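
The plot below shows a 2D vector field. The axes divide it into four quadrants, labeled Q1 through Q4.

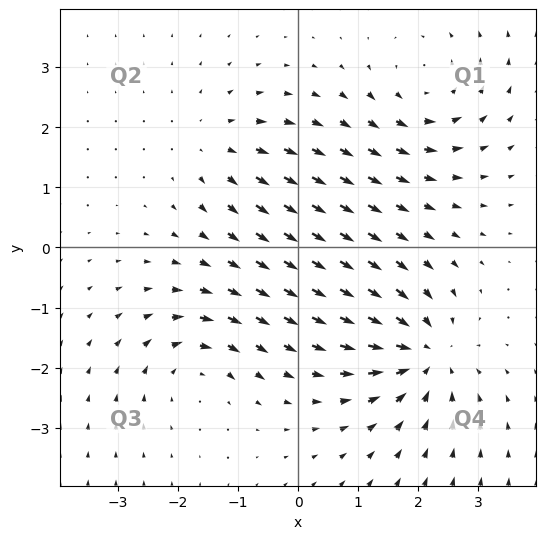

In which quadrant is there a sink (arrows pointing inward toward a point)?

The sink sits at approximately (2.1, -1.8), which lies in quadrant Q4. The divergence there is about -6, negative as expected for a sink.

Q4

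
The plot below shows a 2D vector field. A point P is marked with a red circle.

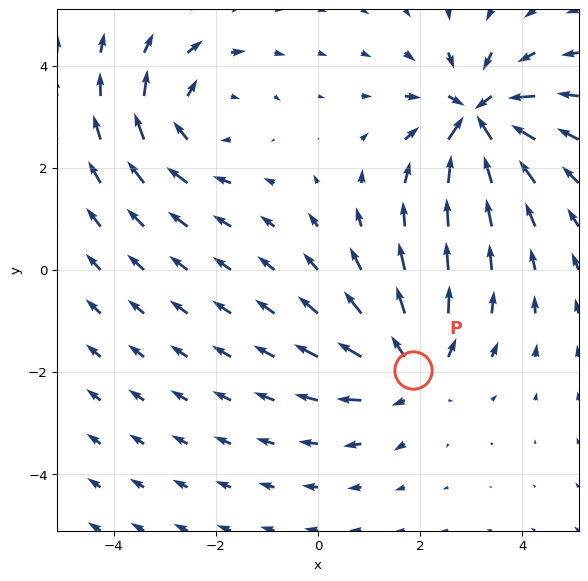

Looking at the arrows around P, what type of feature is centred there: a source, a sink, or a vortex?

source

At P (1.9, -2.0) the arrows spread outward. Divergence about +3, curl ≈0 — positive divergence with near-zero curl is a source.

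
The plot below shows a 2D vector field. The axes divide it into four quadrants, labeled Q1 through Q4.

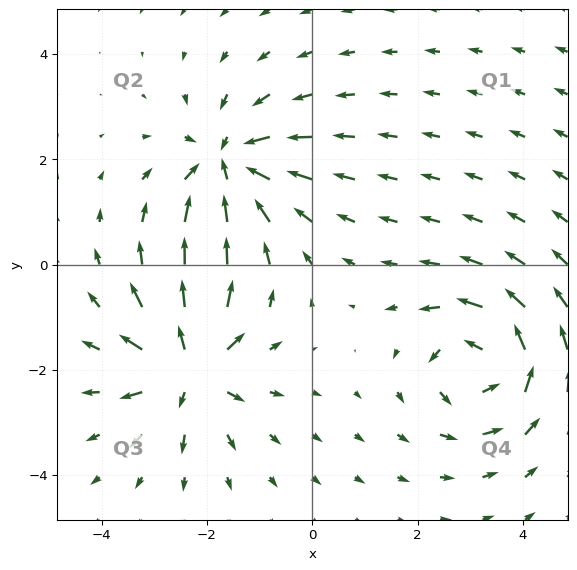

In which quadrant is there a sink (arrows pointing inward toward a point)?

Q2

The sink sits at approximately (-1.6, 1.9), which lies in quadrant Q2. The divergence there is about -5, negative as expected for a sink.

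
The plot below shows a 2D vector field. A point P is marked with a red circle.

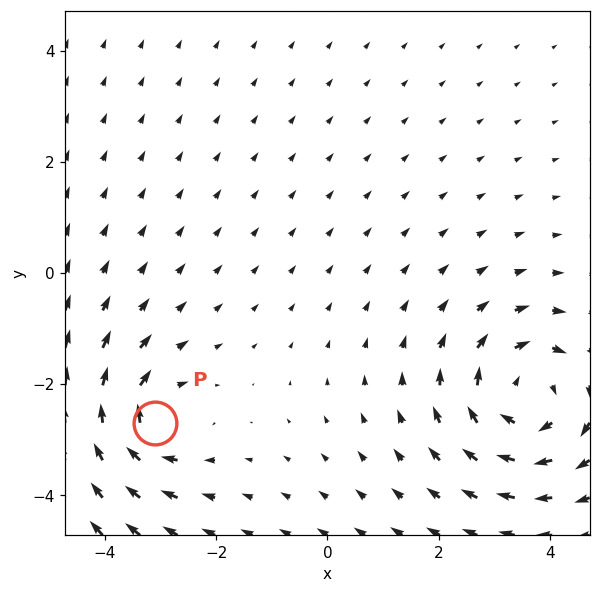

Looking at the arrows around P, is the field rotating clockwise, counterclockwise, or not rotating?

Near P at (-3.1, -2.7) the arrows circulate clockwise. The curl (z-component) there is about -4; negative curl means clockwise rotation.

clockwise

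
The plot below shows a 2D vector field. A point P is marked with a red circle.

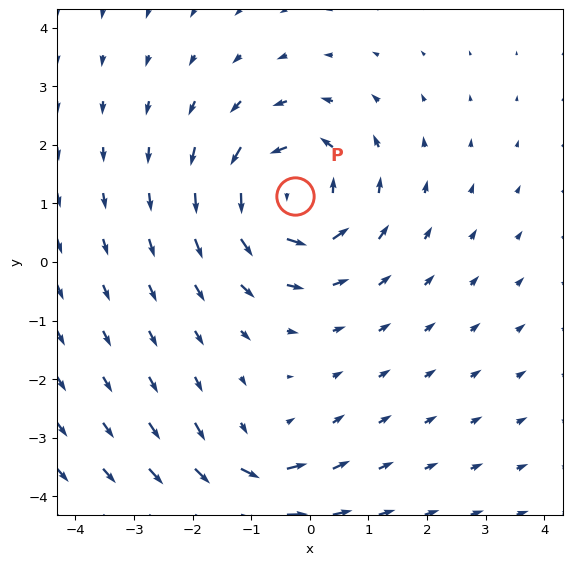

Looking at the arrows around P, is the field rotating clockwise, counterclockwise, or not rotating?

counterclockwise

Near P at (-0.3, 1.1) the arrows circulate counterclockwise. The curl (z-component) there is about +5; positive curl means counterclockwise rotation.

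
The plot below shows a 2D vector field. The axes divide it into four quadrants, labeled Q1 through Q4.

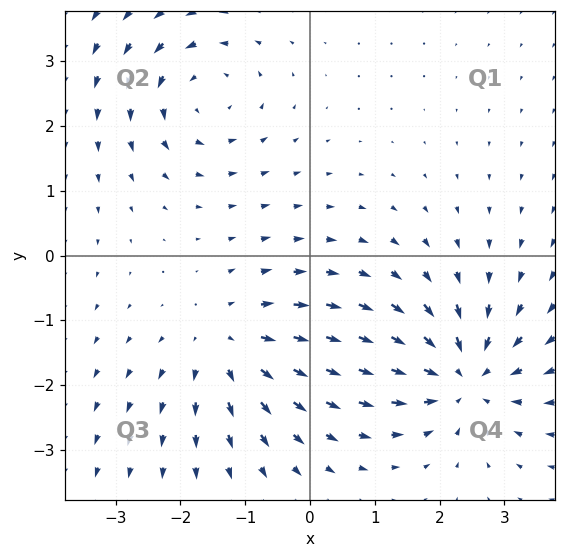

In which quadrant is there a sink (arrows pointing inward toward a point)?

Q4

The sink sits at approximately (2.4, -1.9), which lies in quadrant Q4. The divergence there is about -5, negative as expected for a sink.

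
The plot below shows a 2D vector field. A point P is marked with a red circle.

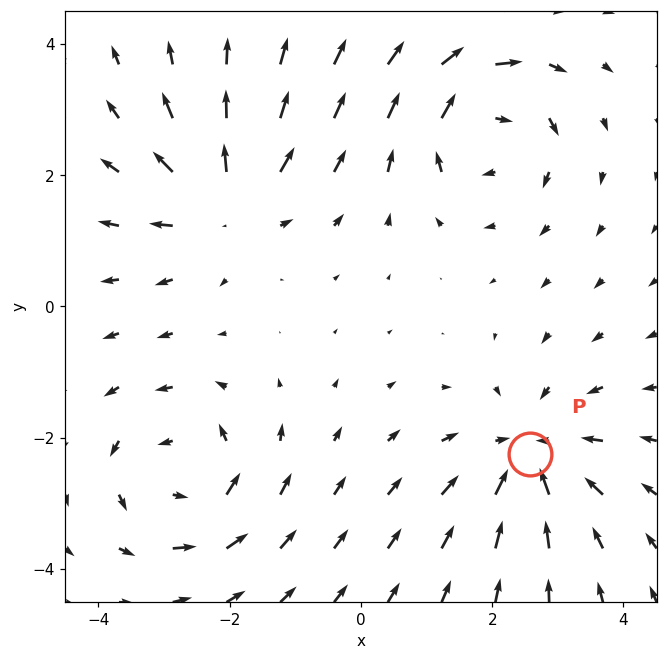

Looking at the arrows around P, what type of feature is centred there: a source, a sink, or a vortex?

At P (2.6, -2.3) the arrows converge inward. Divergence about -5, curl ≈0 — negative divergence with near-zero curl is a sink.

sink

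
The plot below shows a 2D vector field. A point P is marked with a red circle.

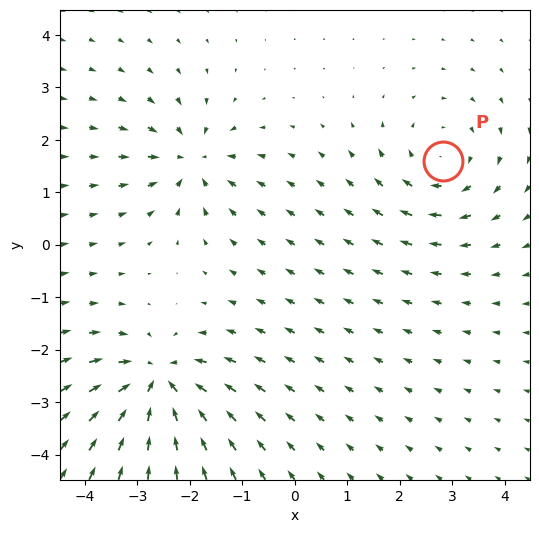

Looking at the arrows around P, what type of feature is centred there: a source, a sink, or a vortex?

vortex

At P (2.8, 1.6) the arrows circulate clockwise. Divergence ≈0, curl about -4 — near-zero divergence with nonzero curl is a vortex.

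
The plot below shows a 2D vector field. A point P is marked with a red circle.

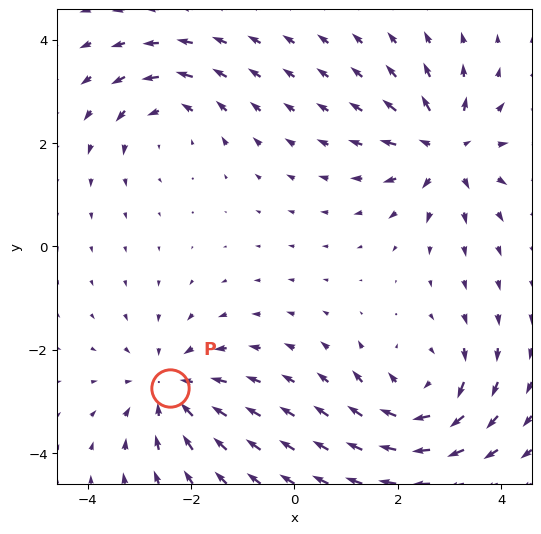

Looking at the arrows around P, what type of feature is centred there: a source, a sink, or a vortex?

At P (-2.4, -2.7) the arrows converge inward. Divergence about -4, curl ≈0 — negative divergence with near-zero curl is a sink.

sink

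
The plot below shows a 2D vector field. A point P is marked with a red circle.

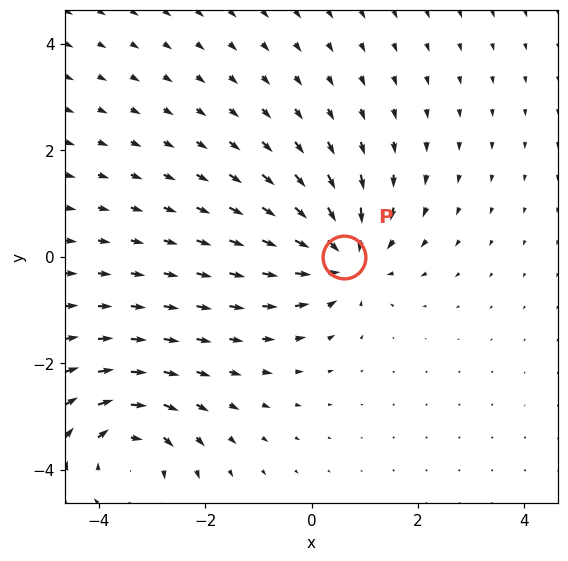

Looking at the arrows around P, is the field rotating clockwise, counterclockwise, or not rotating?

Near P at (0.6, -0.0) the arrows show no circulation. The curl there is ≈0.

not rotating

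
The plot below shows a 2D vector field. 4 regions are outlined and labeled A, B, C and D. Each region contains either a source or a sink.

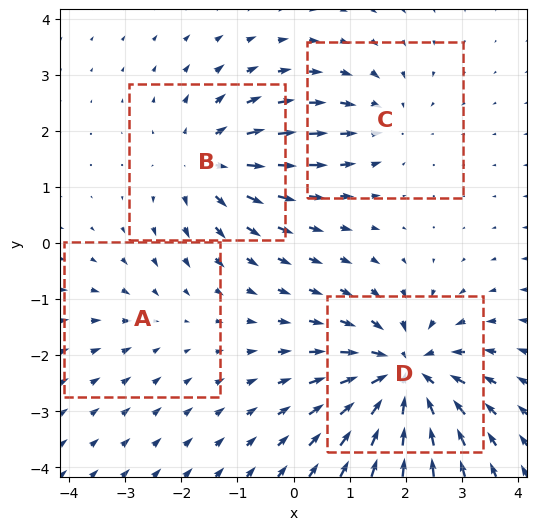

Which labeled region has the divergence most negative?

D

Divergence at each region's feature centre — A: about -2, B: about +5, C: about -4, D: about -8. Region D is most negative.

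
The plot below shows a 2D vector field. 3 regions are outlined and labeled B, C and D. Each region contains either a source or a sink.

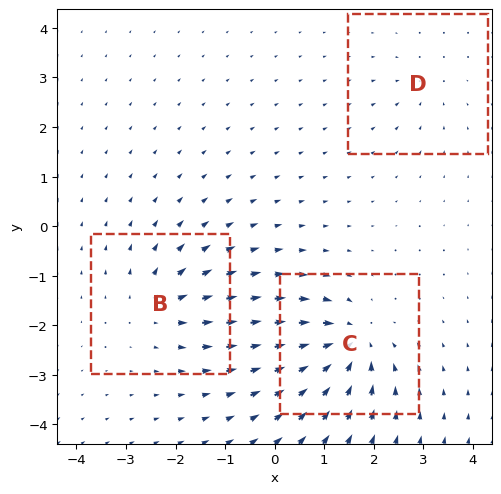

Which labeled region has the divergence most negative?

Divergence at each region's feature centre — B: about +4, C: about -6, D: about -2. Region C is most negative.

C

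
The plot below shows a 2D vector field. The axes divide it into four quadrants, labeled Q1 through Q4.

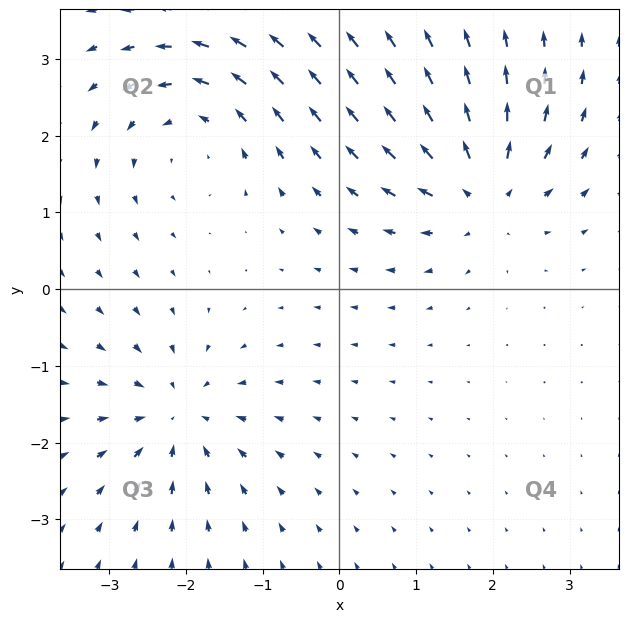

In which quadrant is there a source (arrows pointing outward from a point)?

Q1

The source sits at approximately (1.9, 1.3), which lies in quadrant Q1. The divergence there is about +6, positive as expected for a source.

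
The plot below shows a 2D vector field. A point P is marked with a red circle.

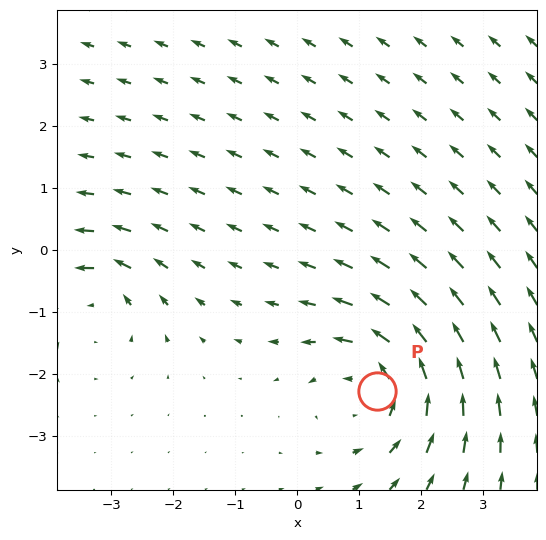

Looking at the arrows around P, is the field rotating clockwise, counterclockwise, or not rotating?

Near P at (1.3, -2.3) the arrows circulate counterclockwise. The curl (z-component) there is about +5; positive curl means counterclockwise rotation.

counterclockwise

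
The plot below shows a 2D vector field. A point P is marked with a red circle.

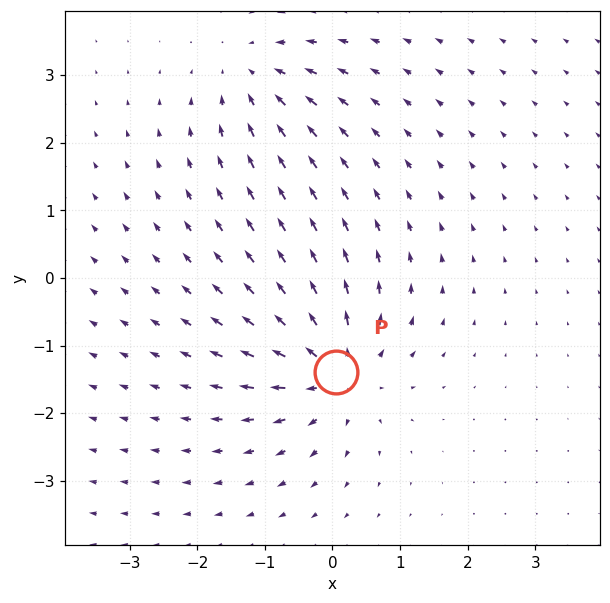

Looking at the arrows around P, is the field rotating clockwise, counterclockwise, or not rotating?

not rotating

Near P at (0.1, -1.4) the arrows show no circulation. The curl there is ≈0.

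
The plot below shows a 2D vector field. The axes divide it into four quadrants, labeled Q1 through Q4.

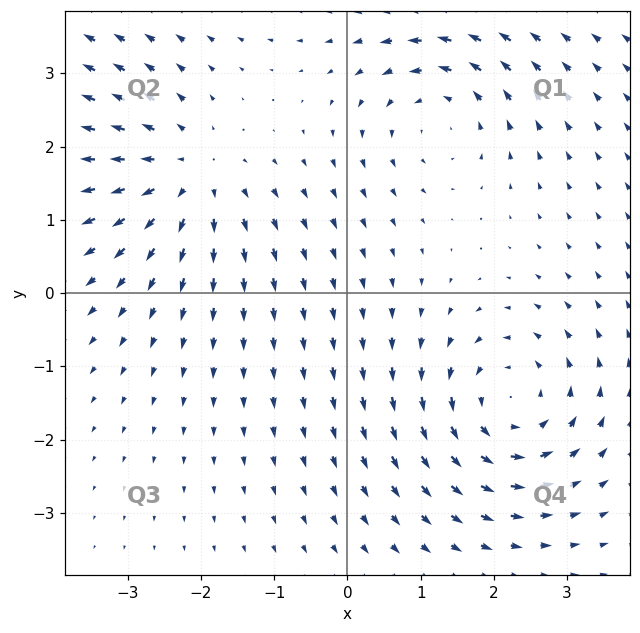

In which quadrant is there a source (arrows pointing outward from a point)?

The source sits at approximately (-2.2, 1.6), which lies in quadrant Q2. The divergence there is about +3, positive as expected for a source.

Q2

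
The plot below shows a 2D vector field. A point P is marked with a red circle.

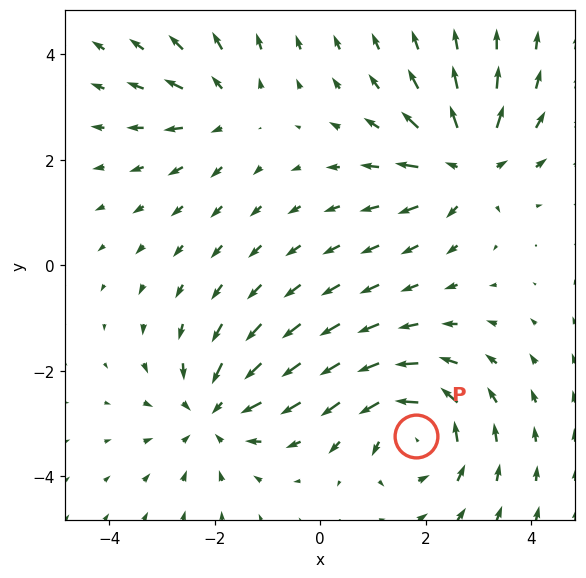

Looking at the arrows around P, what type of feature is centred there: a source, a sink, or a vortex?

At P (1.8, -3.2) the arrows circulate counterclockwise. Divergence ≈0, curl about +5 — near-zero divergence with nonzero curl is a vortex.

vortex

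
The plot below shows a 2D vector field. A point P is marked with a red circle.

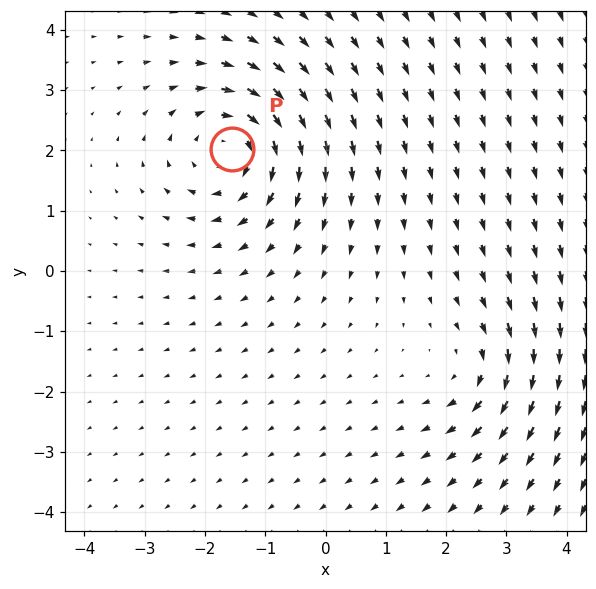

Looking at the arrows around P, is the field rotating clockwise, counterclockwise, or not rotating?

clockwise

Near P at (-1.5, 2.0) the arrows circulate clockwise. The curl (z-component) there is about -5; negative curl means clockwise rotation.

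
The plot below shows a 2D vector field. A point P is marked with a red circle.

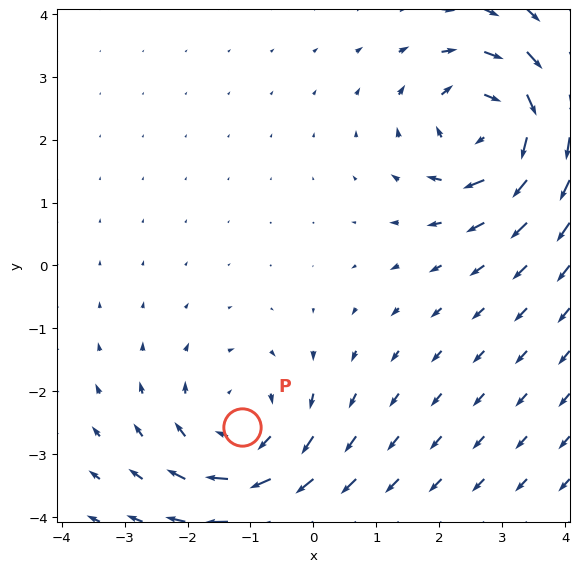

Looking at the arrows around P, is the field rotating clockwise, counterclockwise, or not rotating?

Near P at (-1.1, -2.6) the arrows circulate clockwise. The curl (z-component) there is about -3; negative curl means clockwise rotation.

clockwise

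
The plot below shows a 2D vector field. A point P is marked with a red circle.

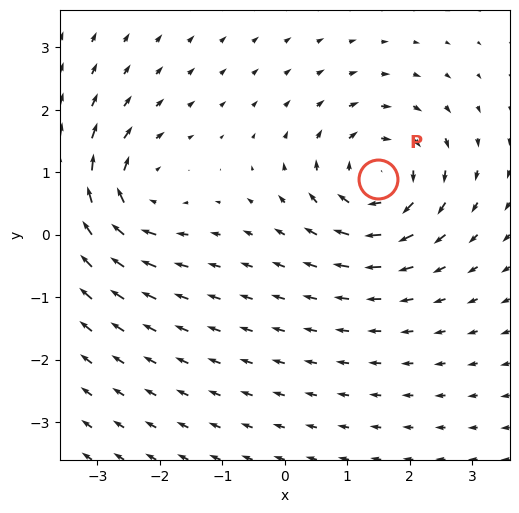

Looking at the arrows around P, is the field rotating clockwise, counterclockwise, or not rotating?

Near P at (1.5, 0.9) the arrows circulate clockwise. The curl (z-component) there is about -5; negative curl means clockwise rotation.

clockwise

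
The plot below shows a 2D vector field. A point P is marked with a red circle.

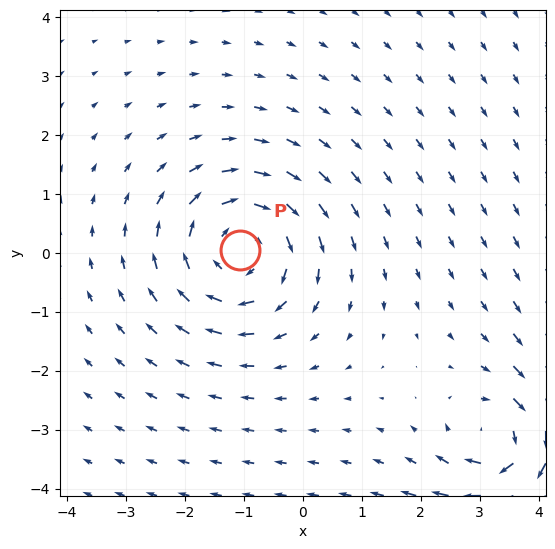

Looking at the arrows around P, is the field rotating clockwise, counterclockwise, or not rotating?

clockwise

Near P at (-1.1, 0.0) the arrows circulate clockwise. The curl (z-component) there is about -4; negative curl means clockwise rotation.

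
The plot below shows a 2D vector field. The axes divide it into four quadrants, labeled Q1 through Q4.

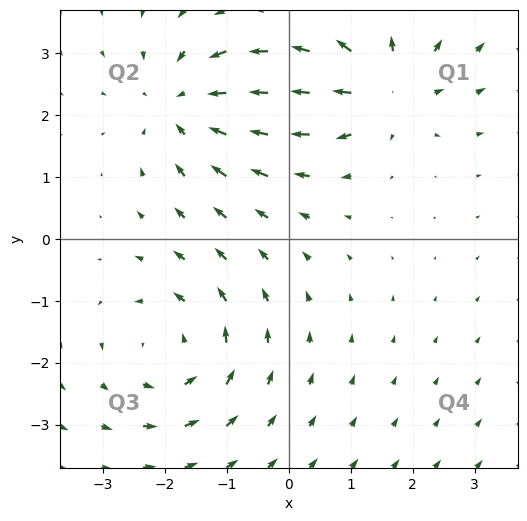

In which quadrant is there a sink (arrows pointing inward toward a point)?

The sink sits at approximately (-1.7, 2.2), which lies in quadrant Q2. The divergence there is about -5, negative as expected for a sink.

Q2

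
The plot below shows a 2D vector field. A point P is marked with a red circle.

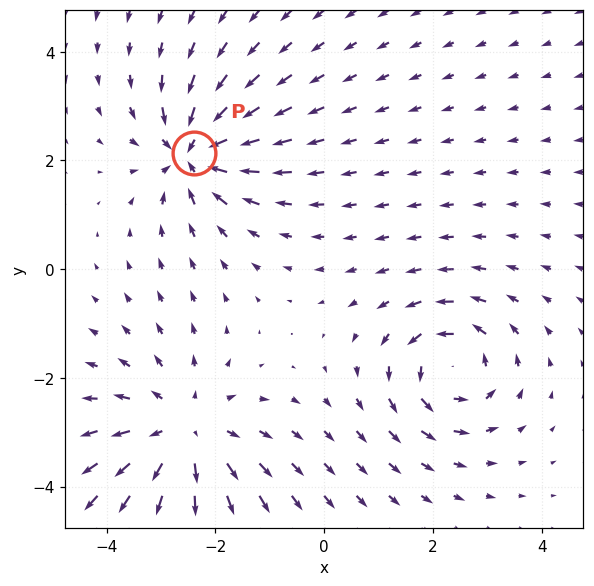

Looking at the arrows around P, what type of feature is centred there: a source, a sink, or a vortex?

sink

At P (-2.4, 2.1) the arrows converge inward. Divergence about -5, curl ≈0 — negative divergence with near-zero curl is a sink.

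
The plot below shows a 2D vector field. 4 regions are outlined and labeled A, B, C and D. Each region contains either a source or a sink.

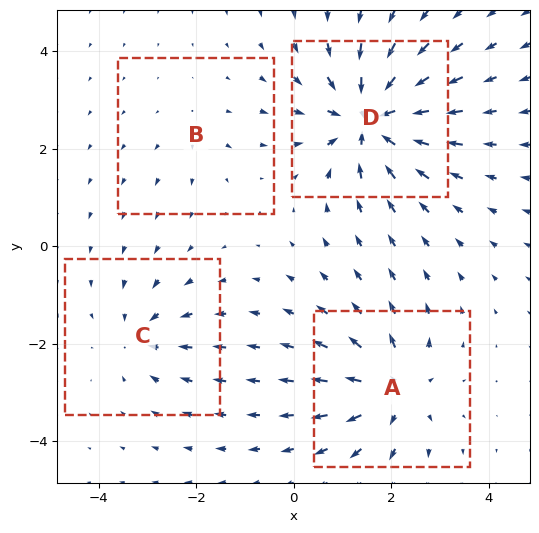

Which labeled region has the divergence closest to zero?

B

Divergence at each region's feature centre — A: about +6, B: about +2, C: about -4, D: about -9. Region B is closest to zero.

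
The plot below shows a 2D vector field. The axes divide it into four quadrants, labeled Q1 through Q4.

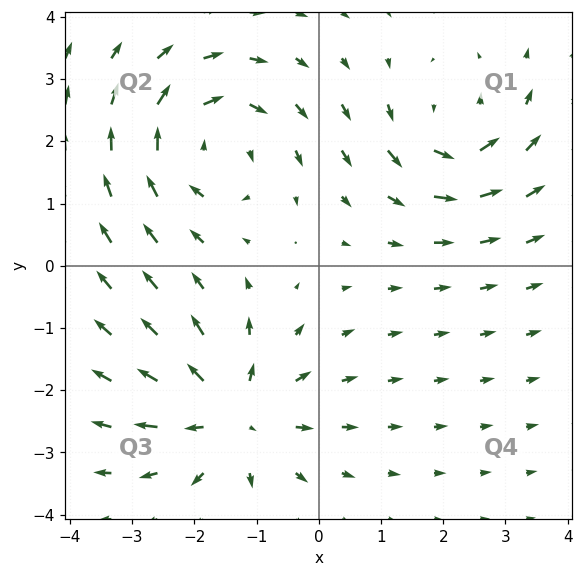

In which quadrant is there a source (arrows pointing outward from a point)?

Q3

The source sits at approximately (-1.4, -2.4), which lies in quadrant Q3. The divergence there is about +5, positive as expected for a source.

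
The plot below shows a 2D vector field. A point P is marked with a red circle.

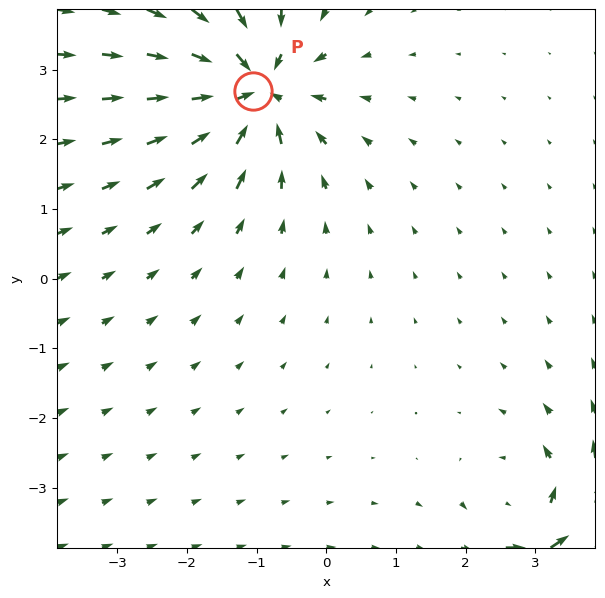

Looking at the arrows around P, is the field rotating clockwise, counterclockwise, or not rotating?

Near P at (-1.1, 2.7) the arrows show no circulation. The curl there is ≈0.

not rotating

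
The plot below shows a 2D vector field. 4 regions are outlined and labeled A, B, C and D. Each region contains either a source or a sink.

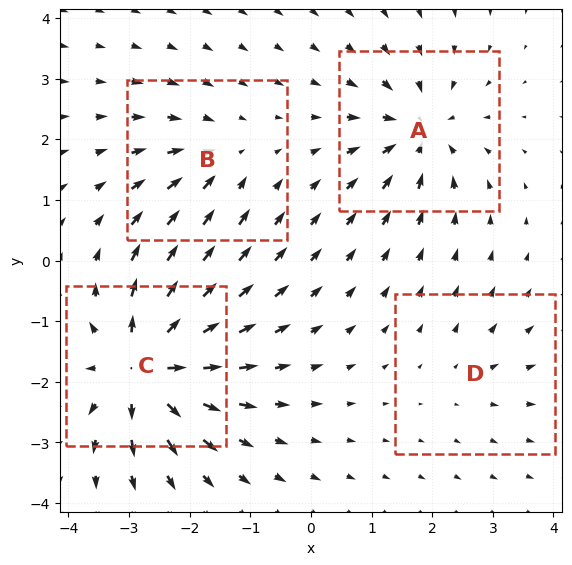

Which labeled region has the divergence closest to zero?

Divergence at each region's feature centre — A: about -6, B: about -4, C: about +8, D: about +2. Region D is closest to zero.

D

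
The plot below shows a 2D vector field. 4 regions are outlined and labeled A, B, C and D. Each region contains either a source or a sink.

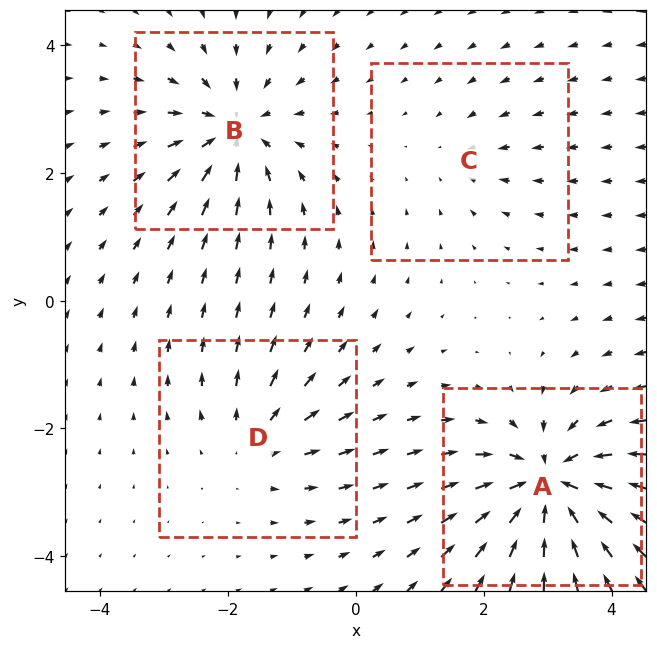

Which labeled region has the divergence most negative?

Divergence at each region's feature centre — A: about -8, B: about -6, C: about -2, D: about +4. Region A is most negative.

A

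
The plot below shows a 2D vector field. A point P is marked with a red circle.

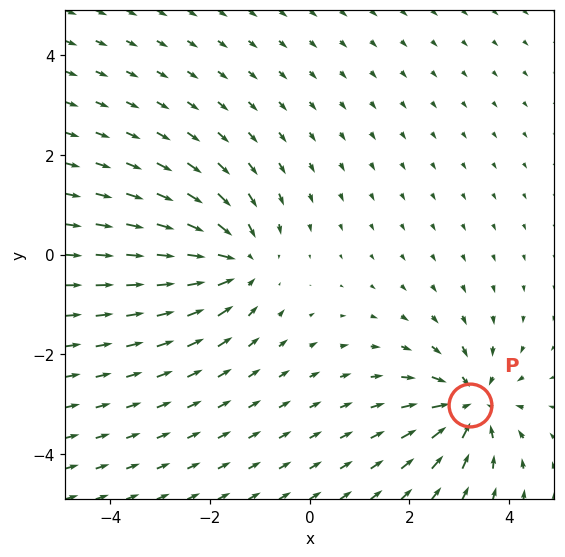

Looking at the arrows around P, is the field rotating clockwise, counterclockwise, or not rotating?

not rotating

Near P at (3.2, -3.0) the arrows show no circulation. The curl there is ≈0.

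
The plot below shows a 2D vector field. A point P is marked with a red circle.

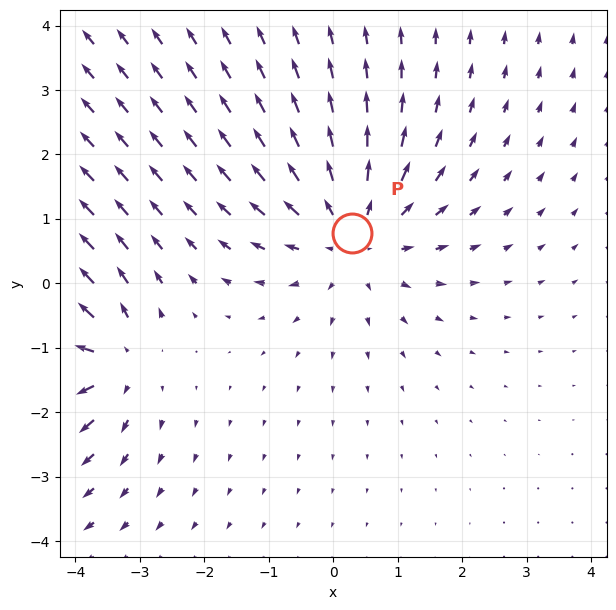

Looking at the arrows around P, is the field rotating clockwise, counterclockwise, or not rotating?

Near P at (0.3, 0.8) the arrows show no circulation. The curl there is ≈0.

not rotating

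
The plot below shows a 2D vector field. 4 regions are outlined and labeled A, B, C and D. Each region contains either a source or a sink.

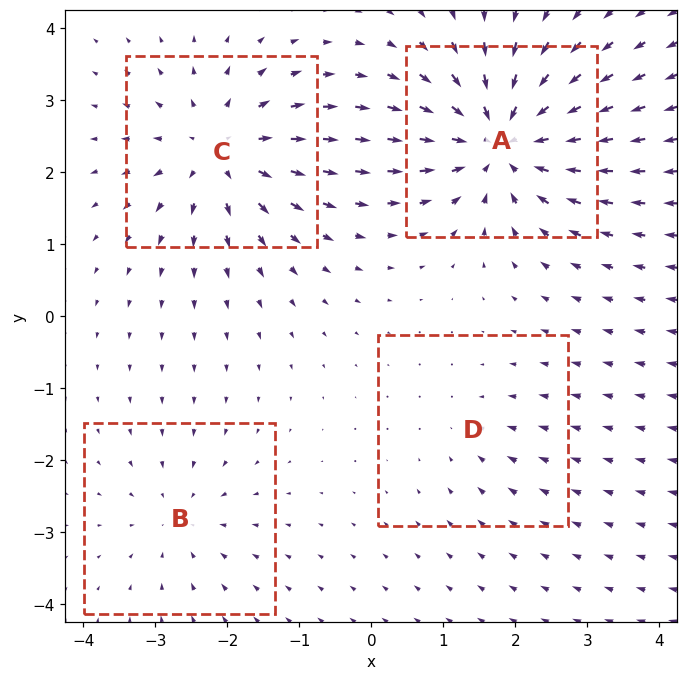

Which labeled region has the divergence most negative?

A

Divergence at each region's feature centre — A: about -8, B: about -3, C: about +6, D: about -2. Region A is most negative.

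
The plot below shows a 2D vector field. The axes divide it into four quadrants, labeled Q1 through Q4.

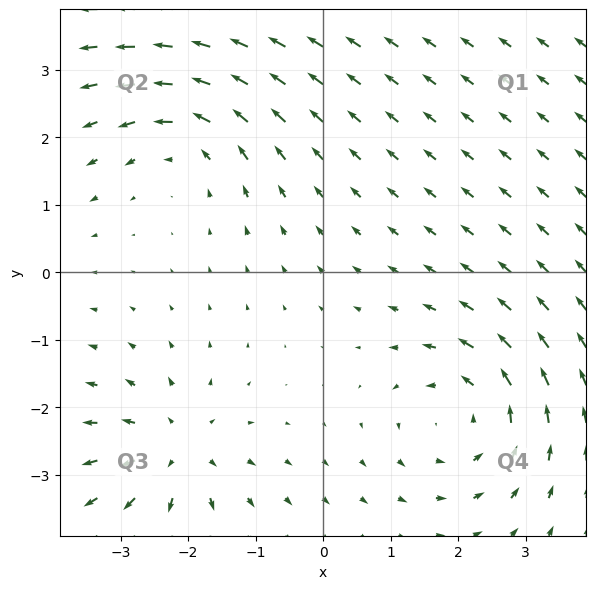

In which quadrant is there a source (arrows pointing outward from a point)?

The source sits at approximately (-2.2, -2.6), which lies in quadrant Q3. The divergence there is about +3, positive as expected for a source.

Q3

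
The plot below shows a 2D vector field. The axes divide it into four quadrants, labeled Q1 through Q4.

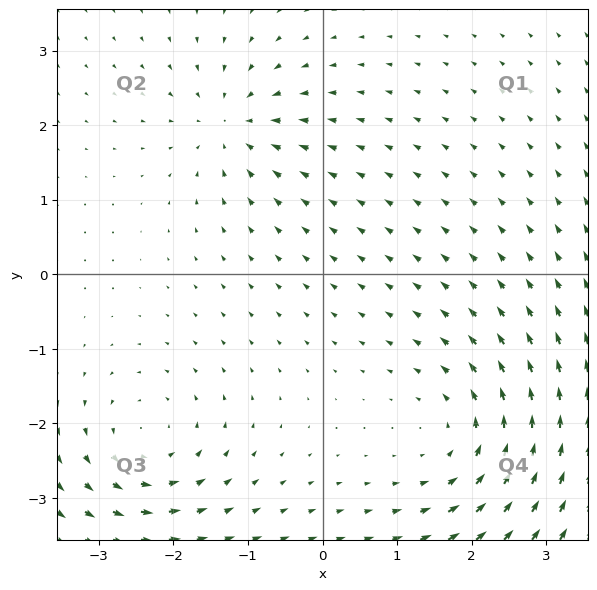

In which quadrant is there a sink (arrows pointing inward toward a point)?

Q2

The sink sits at approximately (-1.2, 2.0), which lies in quadrant Q2. The divergence there is about -4, negative as expected for a sink.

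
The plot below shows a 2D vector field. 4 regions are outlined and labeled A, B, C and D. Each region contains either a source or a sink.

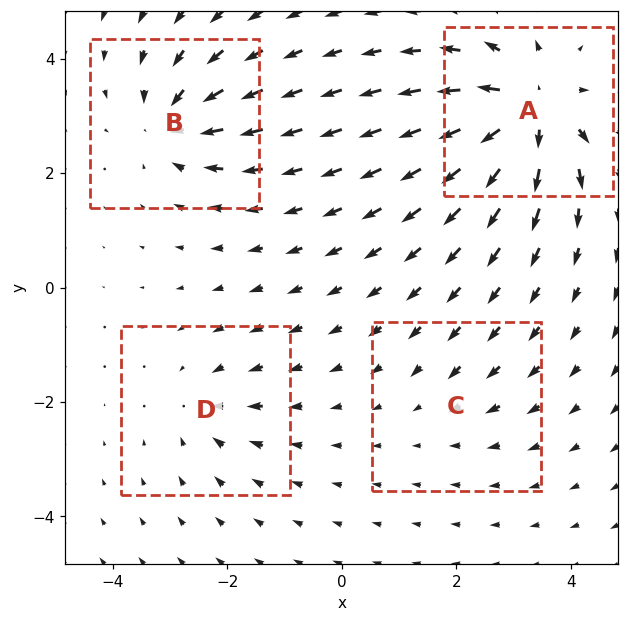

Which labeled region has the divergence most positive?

Divergence at each region's feature centre — A: about +8, B: about -6, C: about -2, D: about -3. Region A is most positive.

A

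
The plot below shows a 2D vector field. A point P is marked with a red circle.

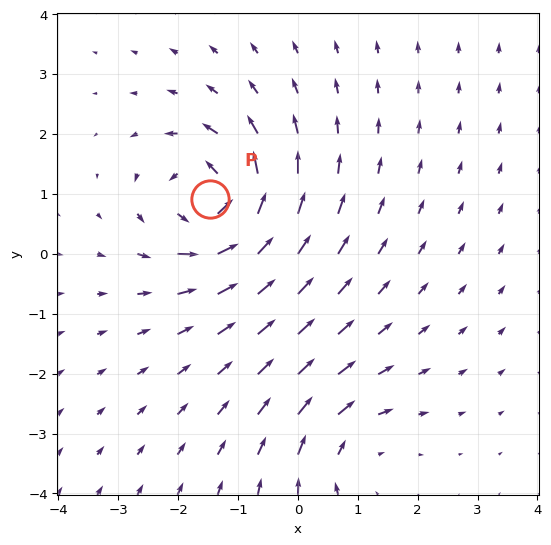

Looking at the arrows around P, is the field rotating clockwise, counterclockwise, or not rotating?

Near P at (-1.5, 0.9) the arrows circulate counterclockwise. The curl (z-component) there is about +6; positive curl means counterclockwise rotation.

counterclockwise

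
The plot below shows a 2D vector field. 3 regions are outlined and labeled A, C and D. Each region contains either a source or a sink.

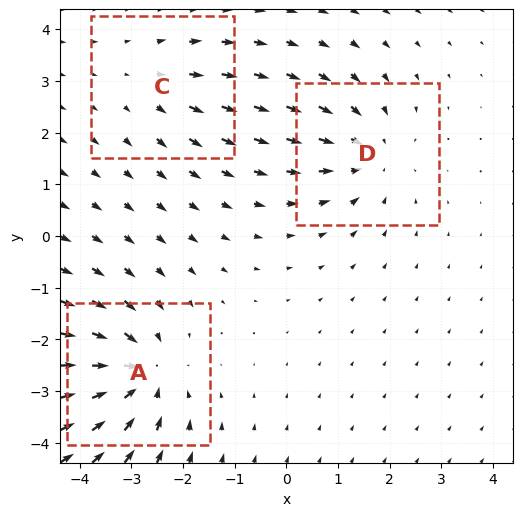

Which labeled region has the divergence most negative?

A

Divergence at each region's feature centre — A: about -4, C: about +2, D: about -3. Region A is most negative.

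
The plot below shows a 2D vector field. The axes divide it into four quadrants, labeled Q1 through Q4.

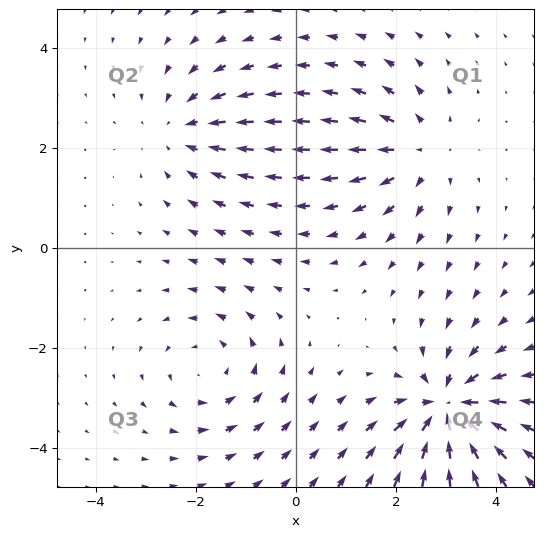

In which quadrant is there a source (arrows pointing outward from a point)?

Q1

The source sits at approximately (2.5, 1.9), which lies in quadrant Q1. The divergence there is about +3, positive as expected for a source.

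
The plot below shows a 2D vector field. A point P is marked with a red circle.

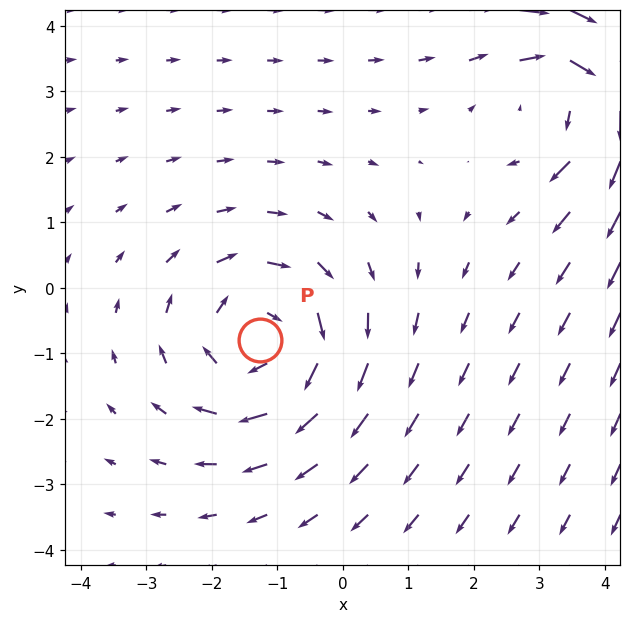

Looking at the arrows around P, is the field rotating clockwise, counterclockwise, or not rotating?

clockwise

Near P at (-1.3, -0.8) the arrows circulate clockwise. The curl (z-component) there is about -3; negative curl means clockwise rotation.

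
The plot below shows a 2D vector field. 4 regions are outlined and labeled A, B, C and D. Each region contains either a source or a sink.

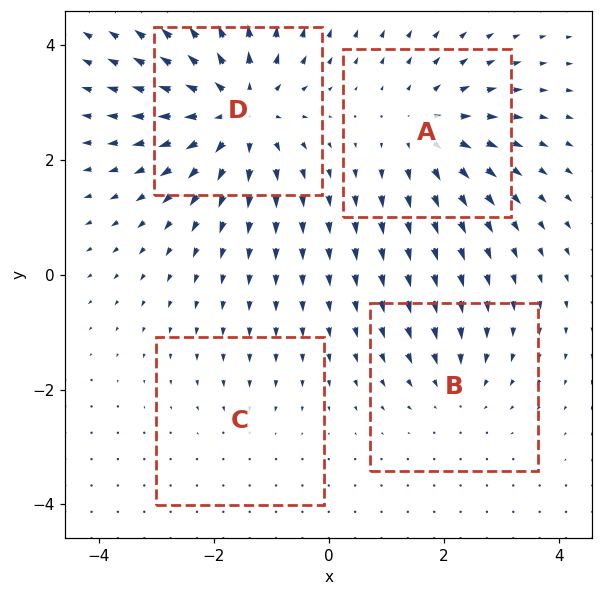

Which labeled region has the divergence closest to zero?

Divergence at each region's feature centre — A: about +4, B: about -3, C: about -2, D: about +7. Region C is closest to zero.

C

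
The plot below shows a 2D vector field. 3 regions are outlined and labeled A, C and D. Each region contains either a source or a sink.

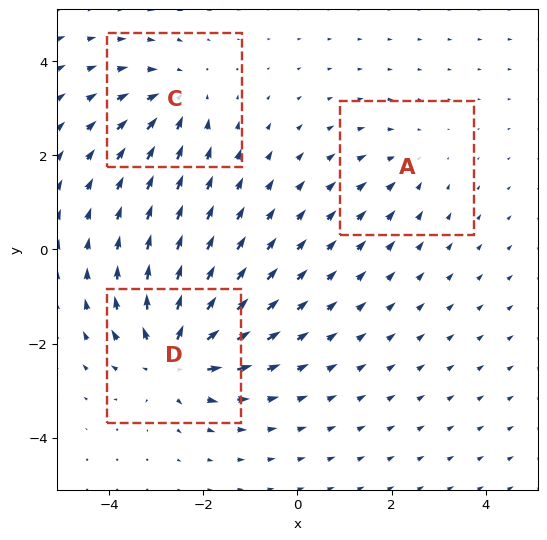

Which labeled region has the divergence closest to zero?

A

Divergence at each region's feature centre — A: about -2, C: about -3, D: about +6. Region A is closest to zero.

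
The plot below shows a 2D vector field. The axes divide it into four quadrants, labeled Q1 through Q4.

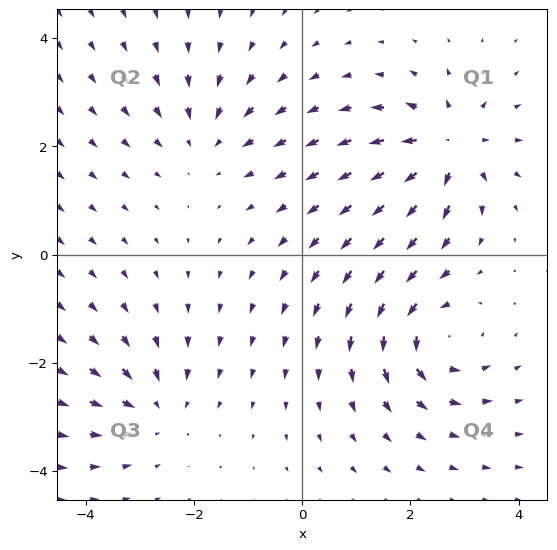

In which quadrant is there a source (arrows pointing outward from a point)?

Q1

The source sits at approximately (2.7, 2.0), which lies in quadrant Q1. The divergence there is about +5, positive as expected for a source.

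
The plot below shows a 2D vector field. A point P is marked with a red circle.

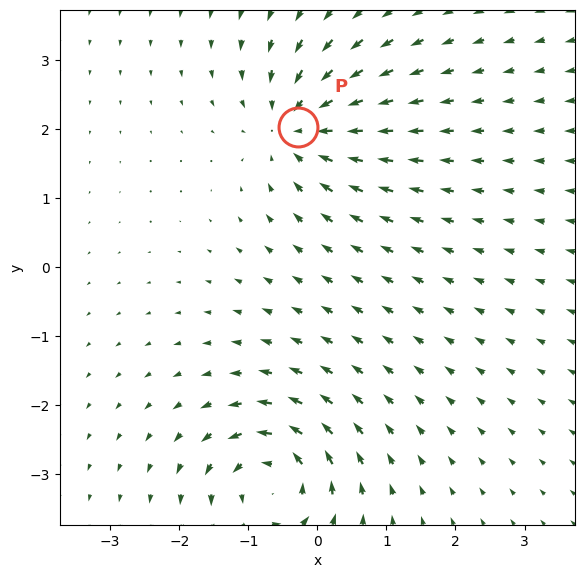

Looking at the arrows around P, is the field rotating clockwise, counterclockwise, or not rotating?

not rotating

Near P at (-0.3, 2.0) the arrows show no circulation. The curl there is ≈0.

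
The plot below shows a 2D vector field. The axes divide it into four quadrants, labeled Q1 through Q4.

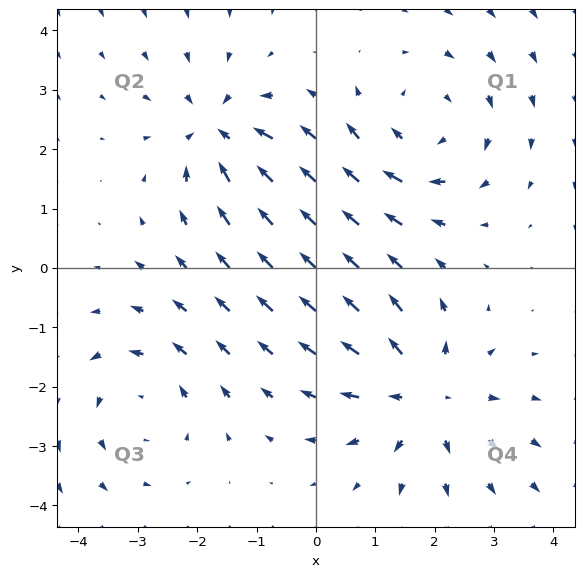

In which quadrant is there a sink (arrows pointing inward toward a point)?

The sink sits at approximately (-1.7, 2.3), which lies in quadrant Q2. The divergence there is about -5, negative as expected for a sink.

Q2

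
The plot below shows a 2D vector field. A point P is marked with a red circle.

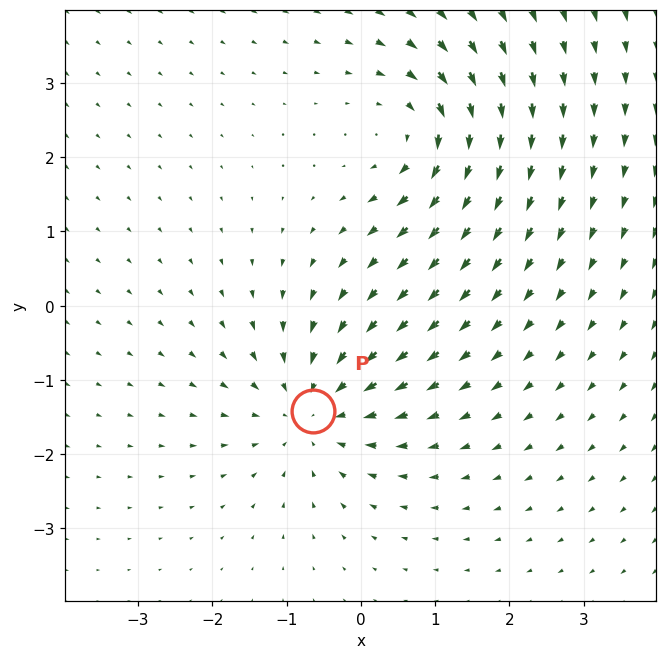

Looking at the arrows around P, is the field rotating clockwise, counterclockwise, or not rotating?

not rotating

Near P at (-0.6, -1.4) the arrows show no circulation. The curl there is ≈0.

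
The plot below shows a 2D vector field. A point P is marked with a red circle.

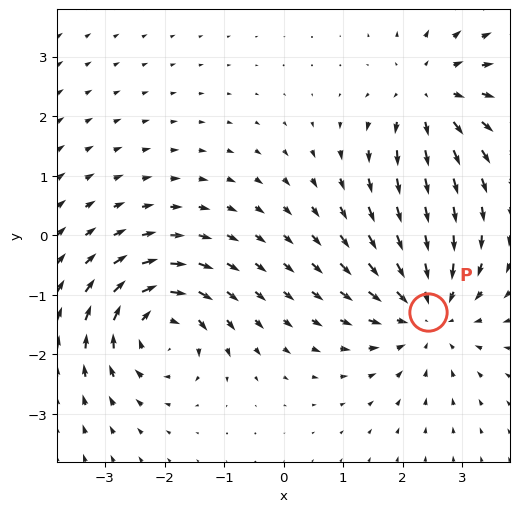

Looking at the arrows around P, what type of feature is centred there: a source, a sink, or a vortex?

At P (2.4, -1.3) the arrows converge inward. Divergence about -4, curl ≈0 — negative divergence with near-zero curl is a sink.

sink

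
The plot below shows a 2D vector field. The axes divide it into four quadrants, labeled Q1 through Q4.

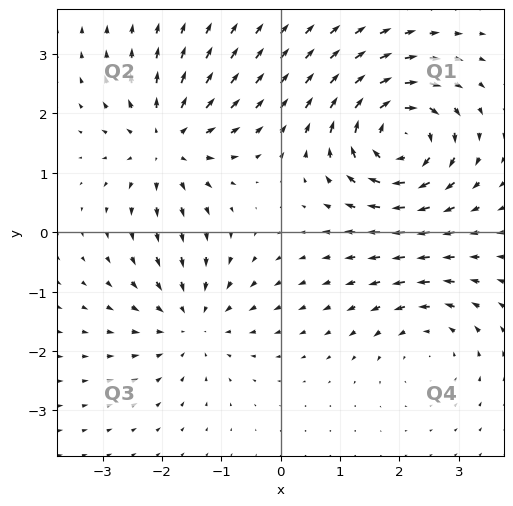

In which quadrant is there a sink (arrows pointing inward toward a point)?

Q3

The sink sits at approximately (-1.5, -1.5), which lies in quadrant Q3. The divergence there is about -3, negative as expected for a sink.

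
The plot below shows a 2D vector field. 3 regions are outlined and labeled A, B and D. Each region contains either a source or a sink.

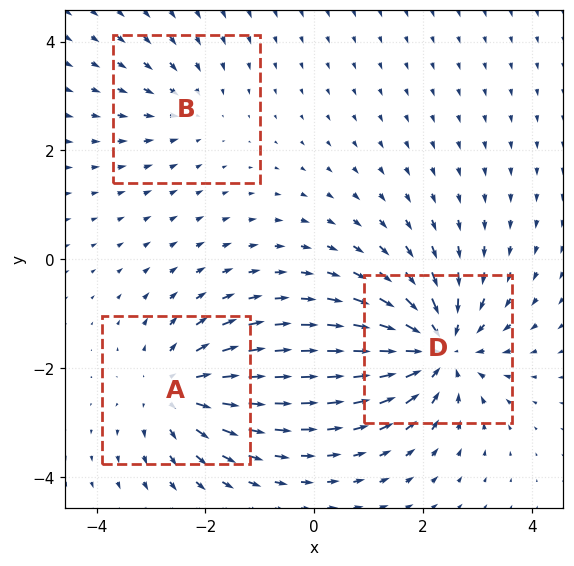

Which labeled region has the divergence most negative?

D

Divergence at each region's feature centre — A: about +3, B: about -2, D: about -5. Region D is most negative.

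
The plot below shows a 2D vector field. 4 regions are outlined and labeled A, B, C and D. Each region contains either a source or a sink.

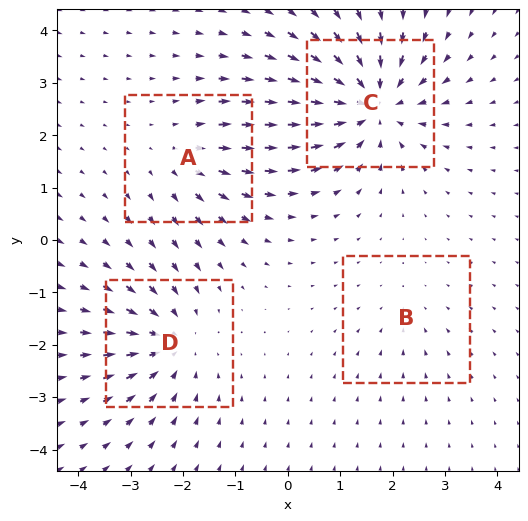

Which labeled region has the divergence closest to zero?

B

Divergence at each region's feature centre — A: about +3, B: about -2, C: about -8, D: about -5. Region B is closest to zero.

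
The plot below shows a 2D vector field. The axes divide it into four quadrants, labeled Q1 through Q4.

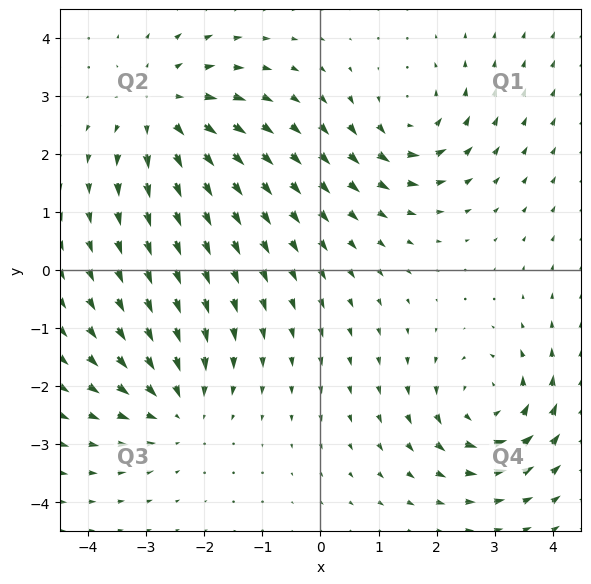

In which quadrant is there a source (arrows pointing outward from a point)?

Q2

The source sits at approximately (-2.7, 2.7), which lies in quadrant Q2. The divergence there is about +3, positive as expected for a source.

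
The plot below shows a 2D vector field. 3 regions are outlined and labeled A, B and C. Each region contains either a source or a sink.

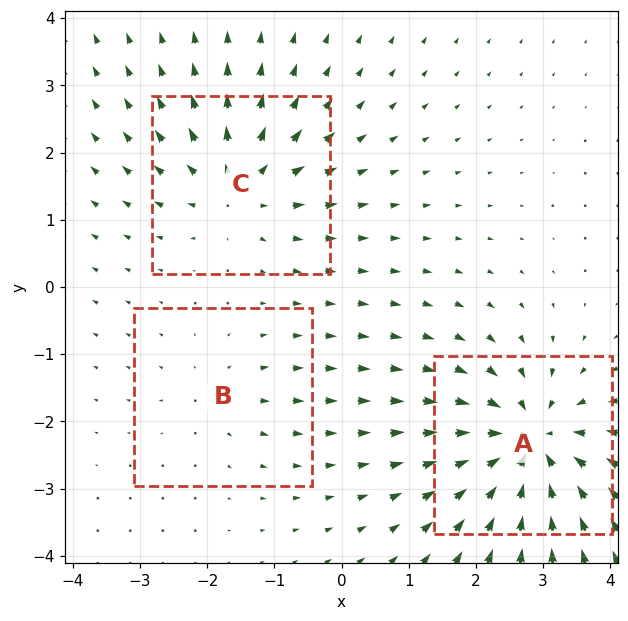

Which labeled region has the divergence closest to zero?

B

Divergence at each region's feature centre — A: about -6, B: about +2, C: about +4. Region B is closest to zero.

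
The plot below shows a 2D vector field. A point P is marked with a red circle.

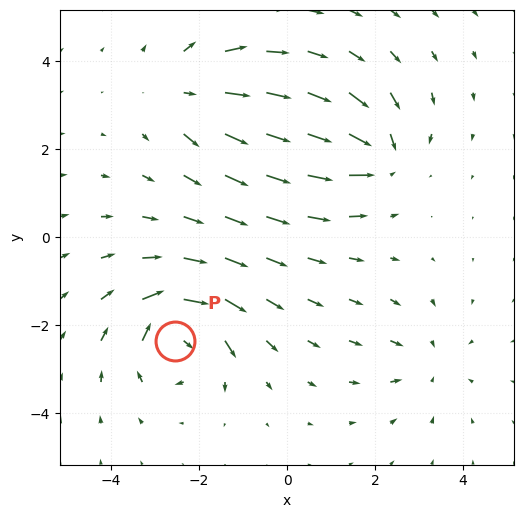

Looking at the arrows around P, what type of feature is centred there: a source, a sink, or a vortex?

vortex

At P (-2.5, -2.4) the arrows circulate clockwise. Divergence ≈0, curl about -7 — near-zero divergence with nonzero curl is a vortex.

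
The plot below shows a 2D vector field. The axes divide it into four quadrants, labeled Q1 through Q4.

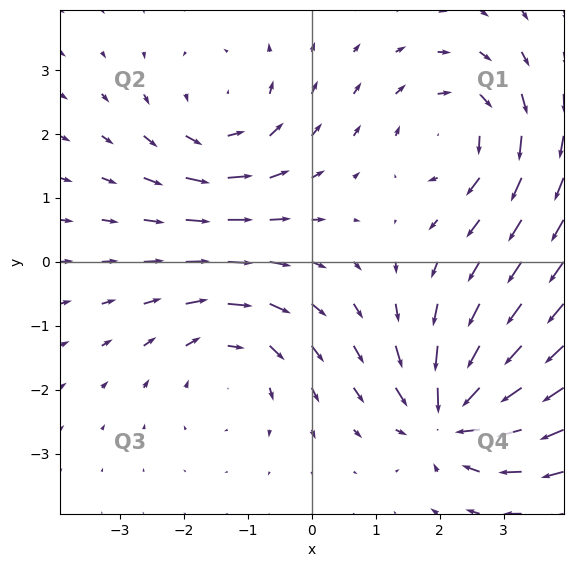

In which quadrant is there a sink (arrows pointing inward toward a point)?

Q4

The sink sits at approximately (2.2, -2.4), which lies in quadrant Q4. The divergence there is about -5, negative as expected for a sink.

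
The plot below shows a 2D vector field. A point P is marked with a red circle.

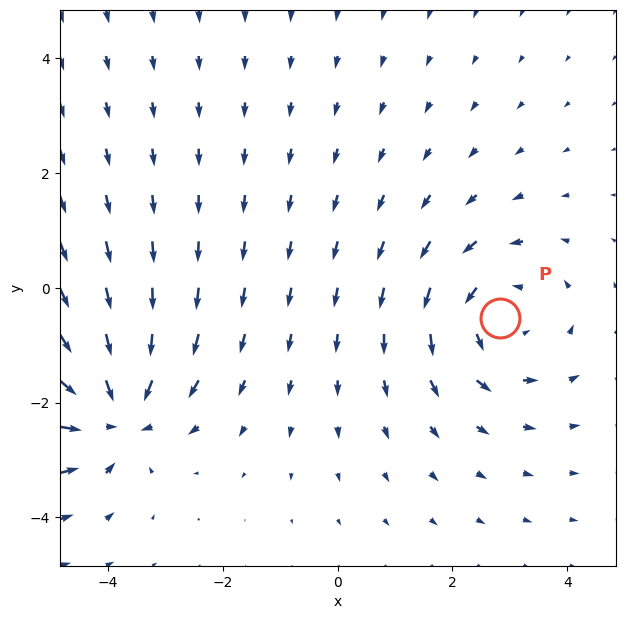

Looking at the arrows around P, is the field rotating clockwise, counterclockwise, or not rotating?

counterclockwise

Near P at (2.8, -0.5) the arrows circulate counterclockwise. The curl (z-component) there is about +3; positive curl means counterclockwise rotation.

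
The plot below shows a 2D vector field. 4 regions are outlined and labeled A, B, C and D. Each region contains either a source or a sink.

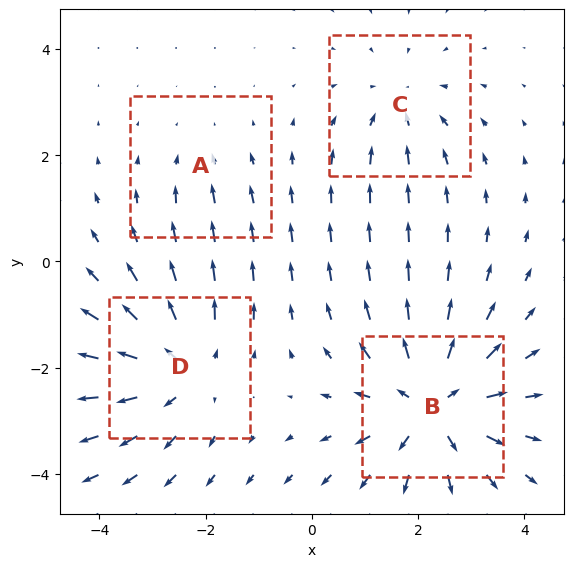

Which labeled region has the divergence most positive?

Divergence at each region's feature centre — A: about -2, B: about +6, C: about -3, D: about +5. Region B is most positive.

B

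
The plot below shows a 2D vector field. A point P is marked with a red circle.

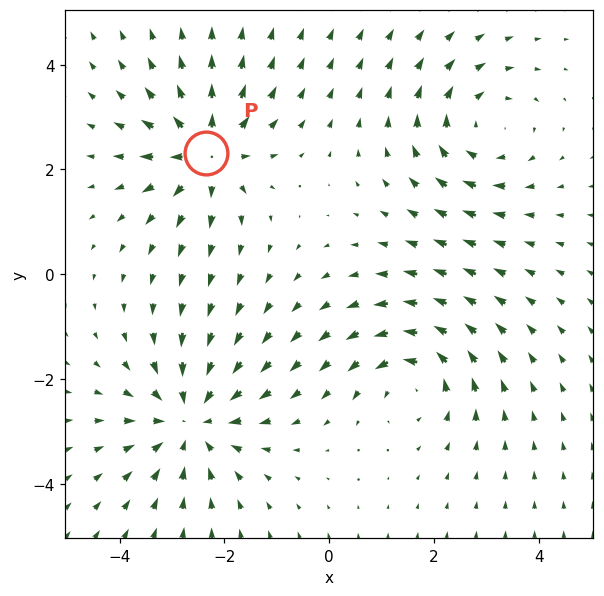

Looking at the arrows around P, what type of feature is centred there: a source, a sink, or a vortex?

source

At P (-2.4, 2.3) the arrows spread outward. Divergence about +5, curl ≈0 — positive divergence with near-zero curl is a source.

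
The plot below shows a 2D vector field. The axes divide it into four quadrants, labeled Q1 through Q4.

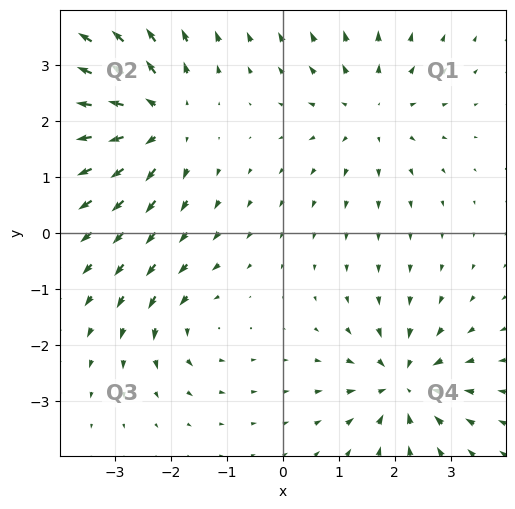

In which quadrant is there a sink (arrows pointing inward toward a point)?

The sink sits at approximately (2.2, -2.7), which lies in quadrant Q4. The divergence there is about -5, negative as expected for a sink.

Q4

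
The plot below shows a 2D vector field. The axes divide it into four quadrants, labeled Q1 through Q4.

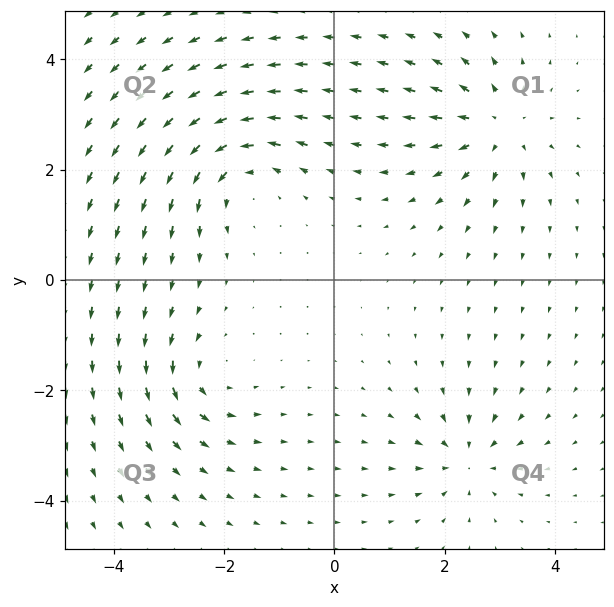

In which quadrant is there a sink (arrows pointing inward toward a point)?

Q4

The sink sits at approximately (2.4, -3.3), which lies in quadrant Q4. The divergence there is about -5, negative as expected for a sink.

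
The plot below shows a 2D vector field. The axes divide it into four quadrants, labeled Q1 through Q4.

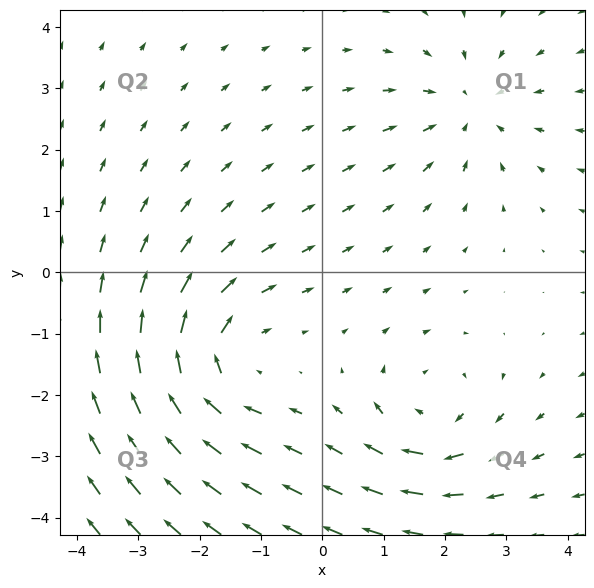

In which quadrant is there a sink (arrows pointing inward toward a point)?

The sink sits at approximately (2.4, 2.7), which lies in quadrant Q1. The divergence there is about -3, negative as expected for a sink.

Q1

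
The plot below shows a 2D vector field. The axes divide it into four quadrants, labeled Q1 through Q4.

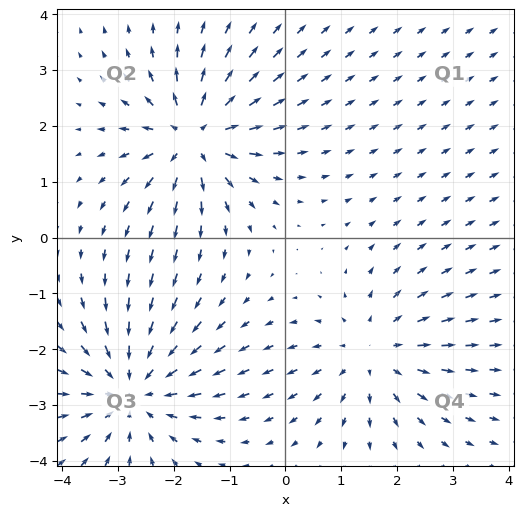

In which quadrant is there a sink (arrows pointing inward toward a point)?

The sink sits at approximately (-2.7, -2.7), which lies in quadrant Q3. The divergence there is about -4, negative as expected for a sink.

Q3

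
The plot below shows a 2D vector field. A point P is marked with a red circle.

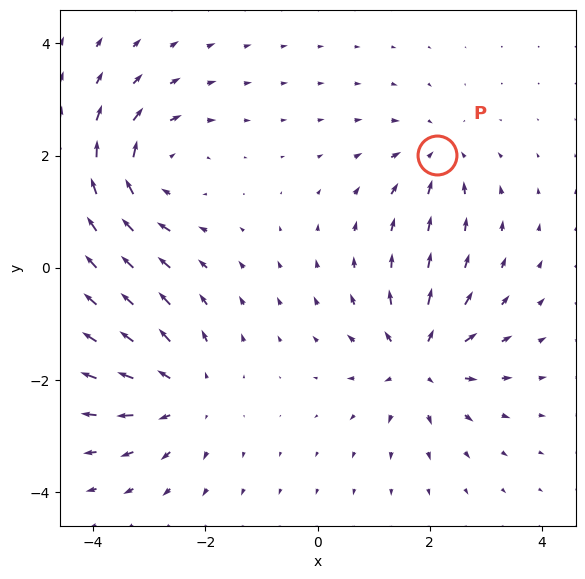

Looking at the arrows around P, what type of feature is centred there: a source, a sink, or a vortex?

At P (2.1, 2.0) the arrows converge inward. Divergence about -4, curl ≈0 — negative divergence with near-zero curl is a sink.

sink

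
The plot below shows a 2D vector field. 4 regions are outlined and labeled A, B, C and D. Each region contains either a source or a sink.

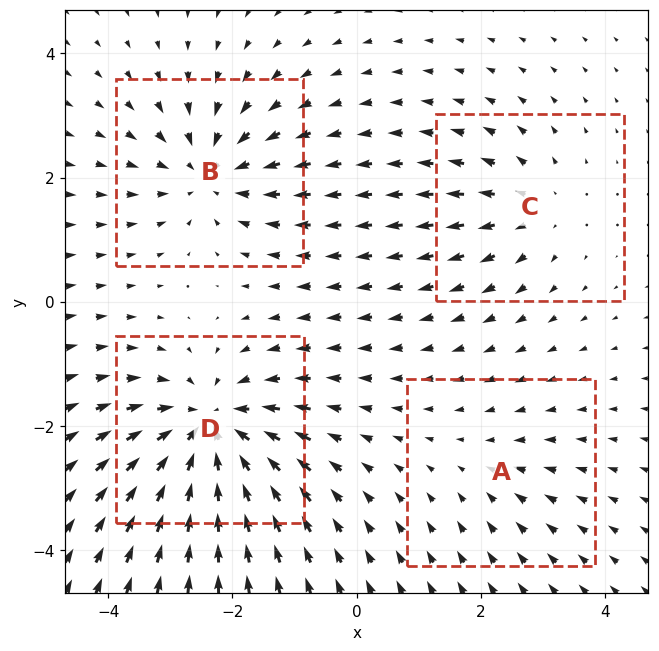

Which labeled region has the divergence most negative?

D

Divergence at each region's feature centre — A: about -2, B: about -5, C: about +3, D: about -7. Region D is most negative.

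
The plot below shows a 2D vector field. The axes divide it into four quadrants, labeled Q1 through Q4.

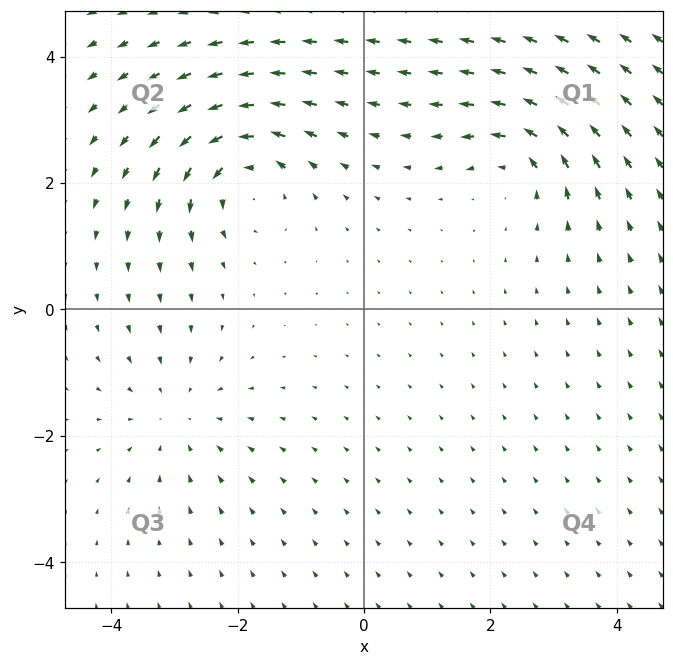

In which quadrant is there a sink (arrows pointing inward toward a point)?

Q3

The sink sits at approximately (-3.0, -1.7), which lies in quadrant Q3. The divergence there is about -2, negative as expected for a sink.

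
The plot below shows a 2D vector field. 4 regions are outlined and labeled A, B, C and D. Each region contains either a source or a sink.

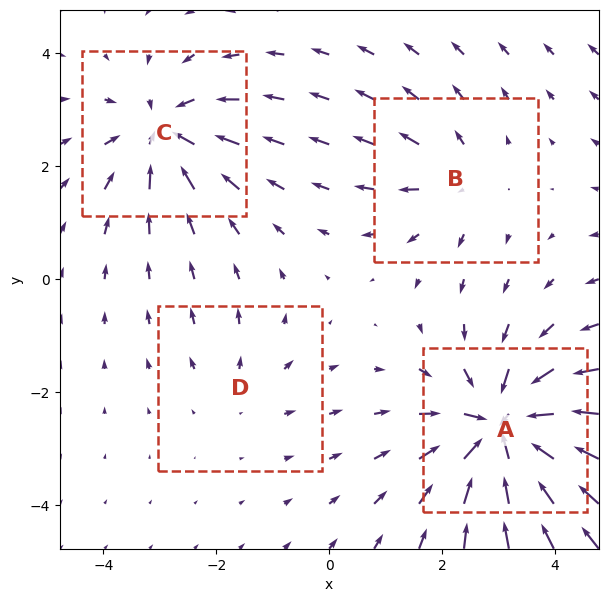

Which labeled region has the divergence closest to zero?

Divergence at each region's feature centre — A: about -8, B: about +3, C: about -5, D: about +2. Region D is closest to zero.

D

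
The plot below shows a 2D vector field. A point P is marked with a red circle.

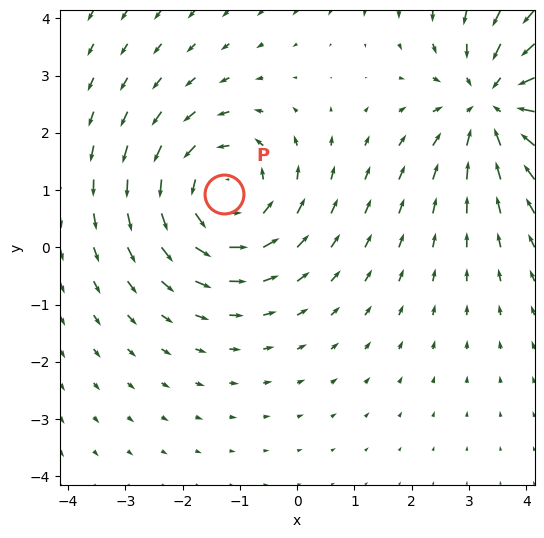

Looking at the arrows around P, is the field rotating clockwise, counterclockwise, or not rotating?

Near P at (-1.3, 0.9) the arrows circulate counterclockwise. The curl (z-component) there is about +3; positive curl means counterclockwise rotation.

counterclockwise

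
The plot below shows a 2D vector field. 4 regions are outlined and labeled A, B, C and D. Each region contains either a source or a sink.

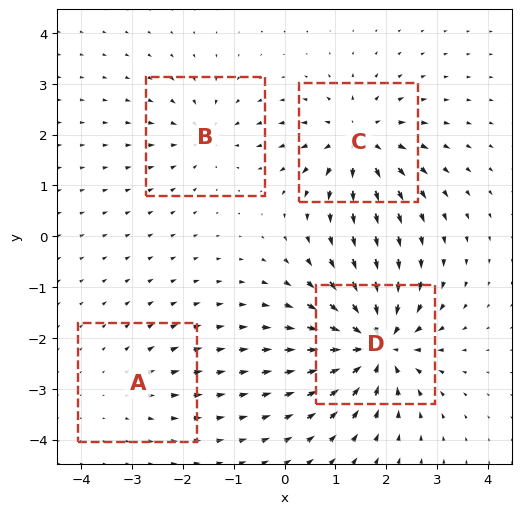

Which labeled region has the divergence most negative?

Divergence at each region's feature centre — A: about +2, B: about -4, C: about +6, D: about -8. Region D is most negative.

D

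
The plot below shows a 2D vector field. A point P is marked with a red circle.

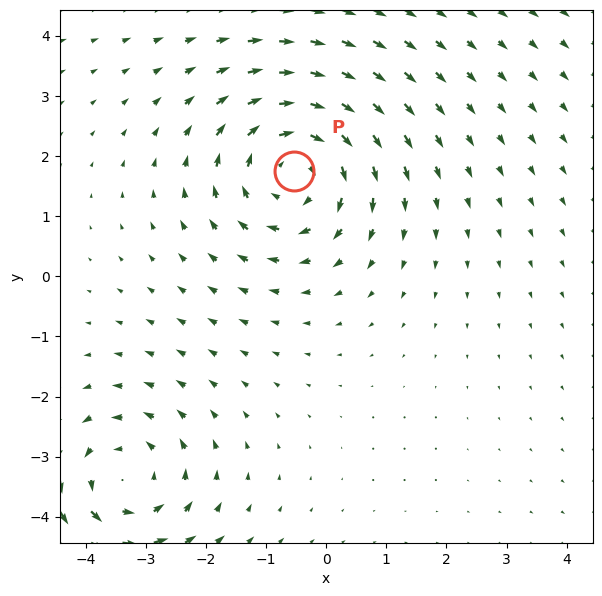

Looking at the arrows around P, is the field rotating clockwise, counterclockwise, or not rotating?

Near P at (-0.5, 1.8) the arrows circulate clockwise. The curl (z-component) there is about -4; negative curl means clockwise rotation.

clockwise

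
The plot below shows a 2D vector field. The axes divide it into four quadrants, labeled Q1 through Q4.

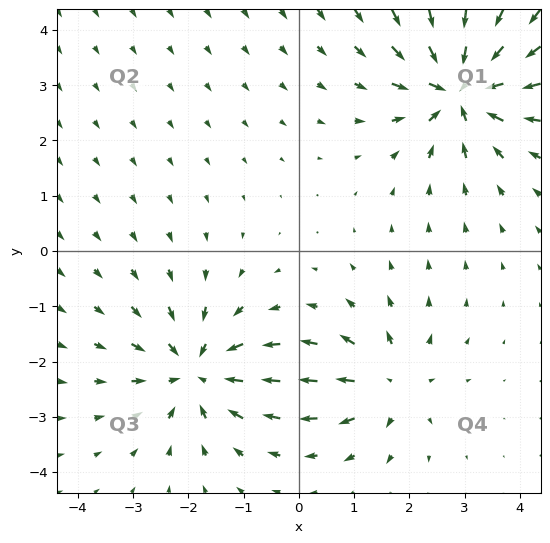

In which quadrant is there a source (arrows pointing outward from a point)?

The source sits at approximately (1.7, -2.4), which lies in quadrant Q4. The divergence there is about +4, positive as expected for a source.

Q4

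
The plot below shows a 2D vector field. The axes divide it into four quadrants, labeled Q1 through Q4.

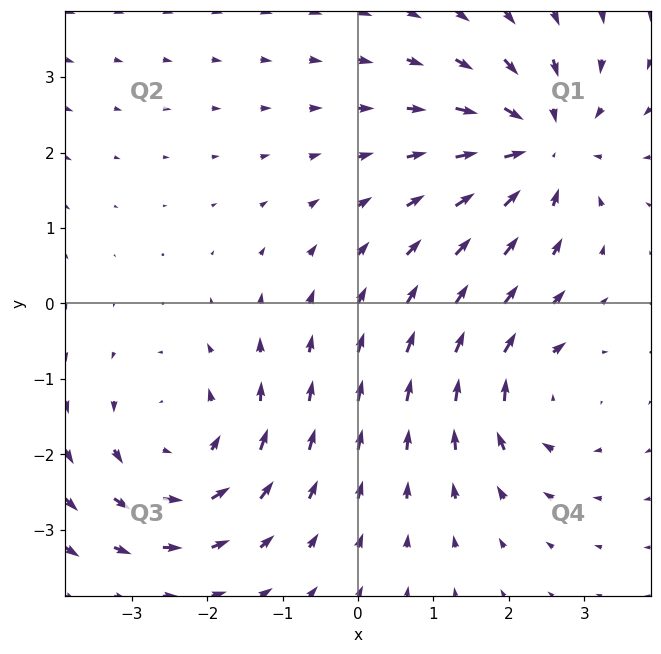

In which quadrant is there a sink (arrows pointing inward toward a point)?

The sink sits at approximately (2.4, 2.1), which lies in quadrant Q1. The divergence there is about -5, negative as expected for a sink.

Q1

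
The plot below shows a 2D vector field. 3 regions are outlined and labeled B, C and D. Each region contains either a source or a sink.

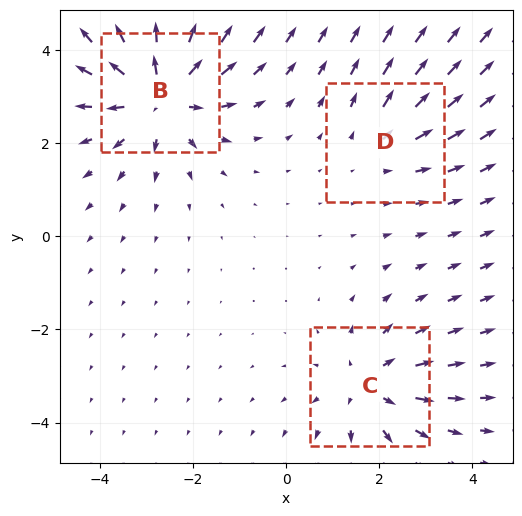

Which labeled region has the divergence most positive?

B

Divergence at each region's feature centre — B: about +5, C: about +3, D: about +2. Region B is most positive.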